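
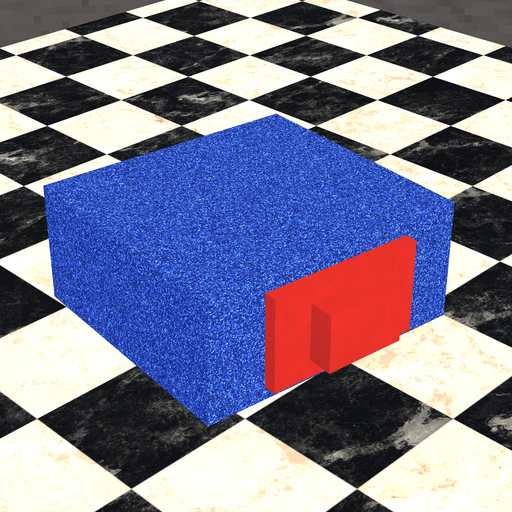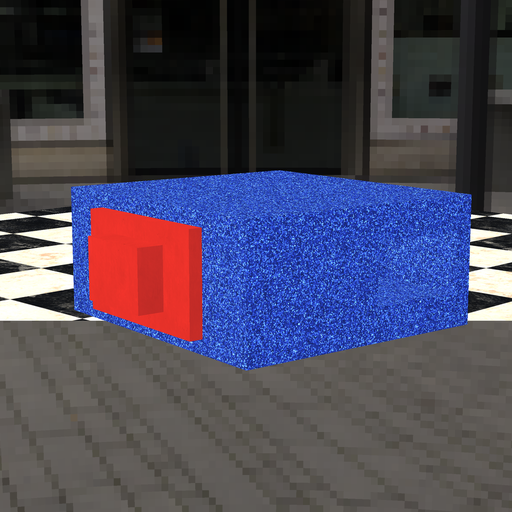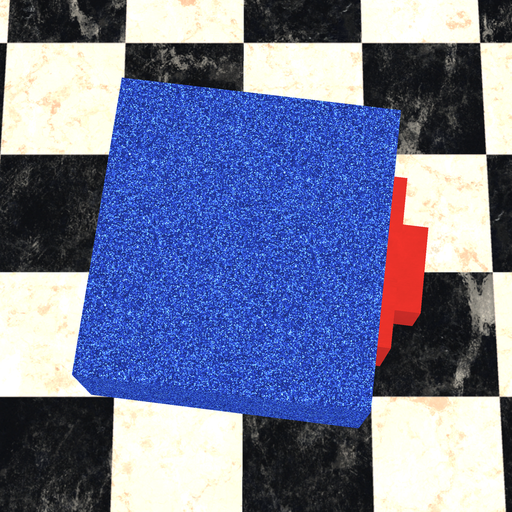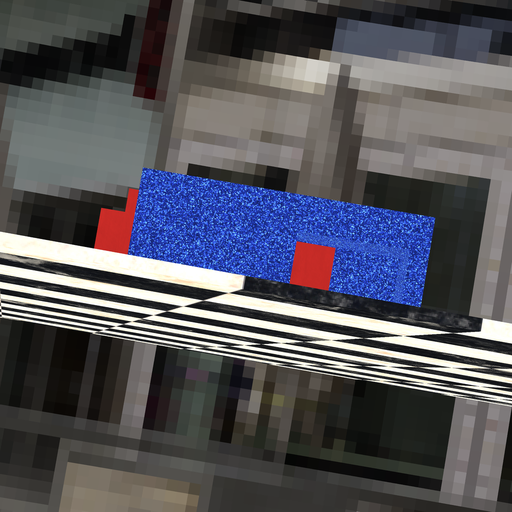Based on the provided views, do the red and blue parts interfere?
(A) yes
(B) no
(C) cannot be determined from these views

(A) yes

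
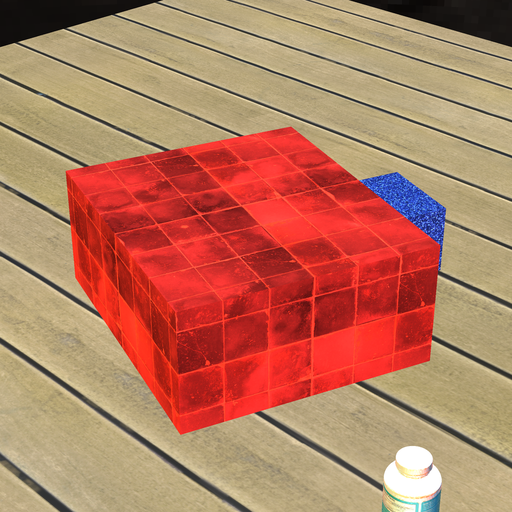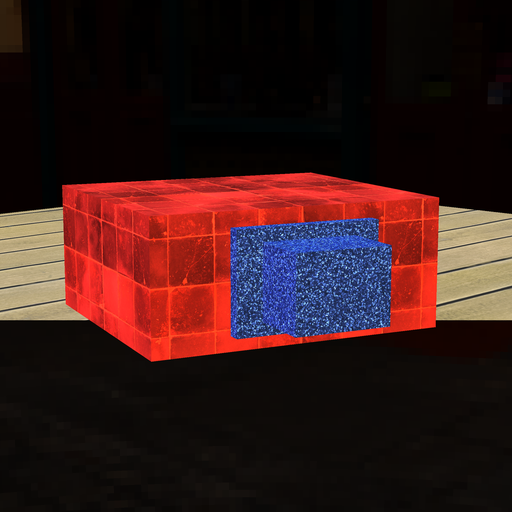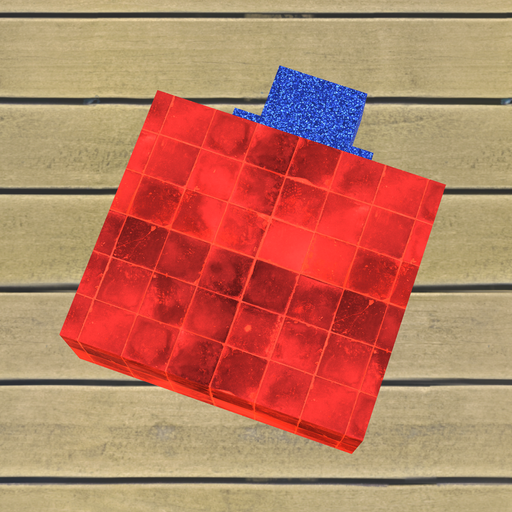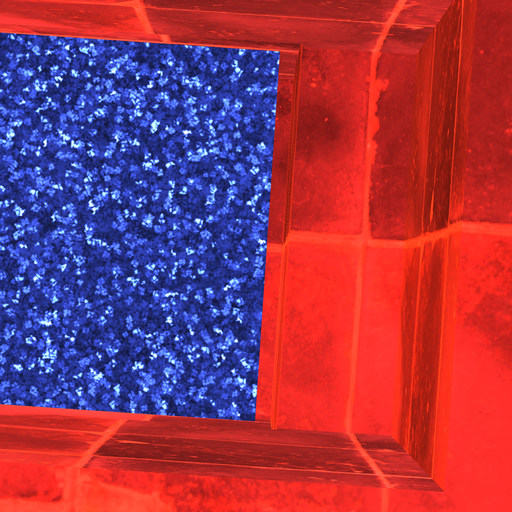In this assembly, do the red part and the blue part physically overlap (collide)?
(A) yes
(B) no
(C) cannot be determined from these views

(B) no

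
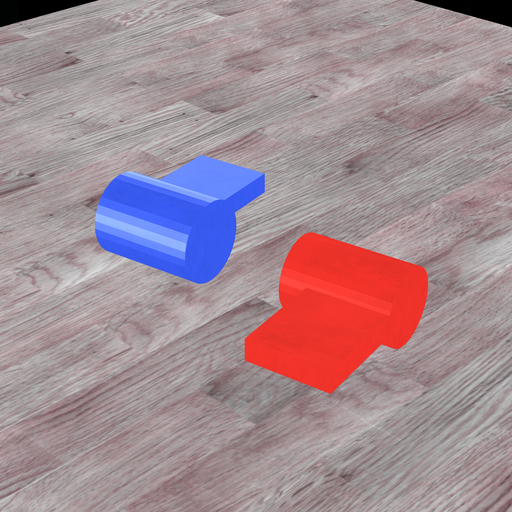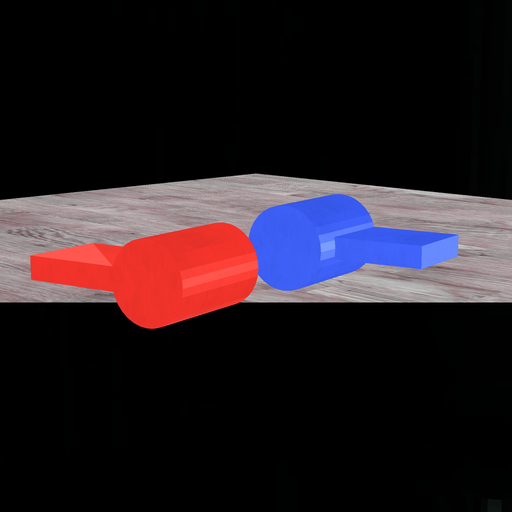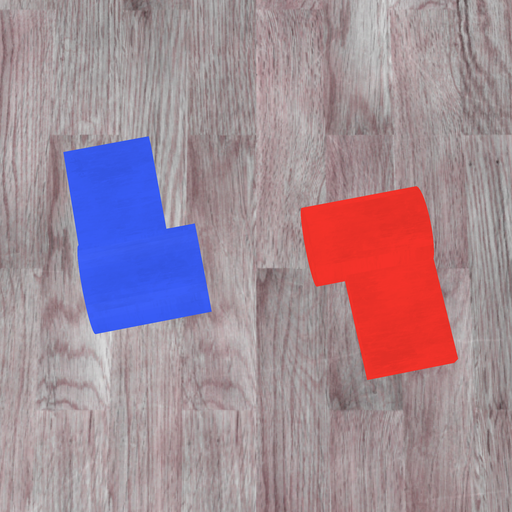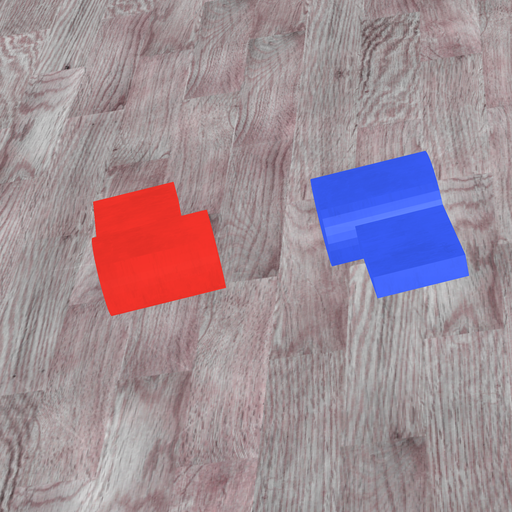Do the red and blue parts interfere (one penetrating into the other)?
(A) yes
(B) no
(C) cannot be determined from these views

(B) no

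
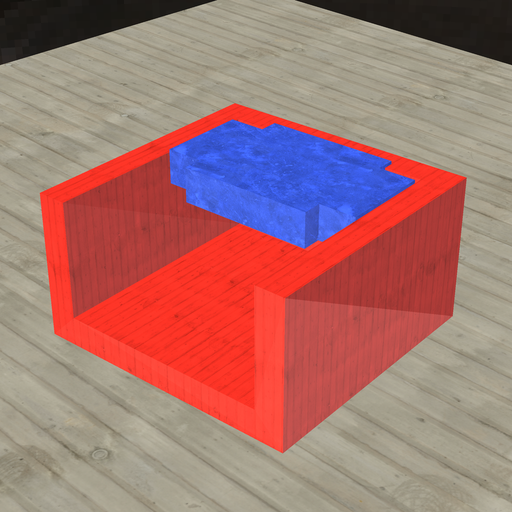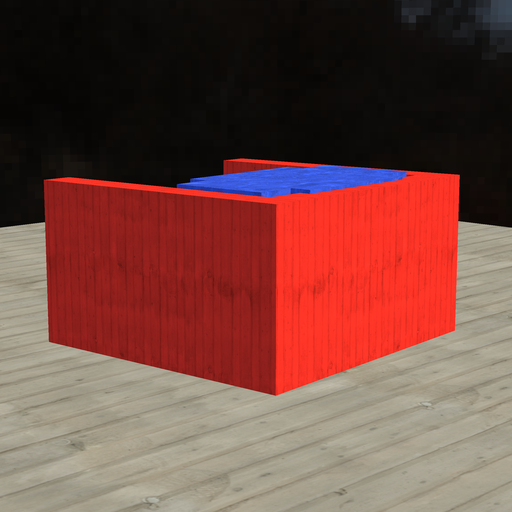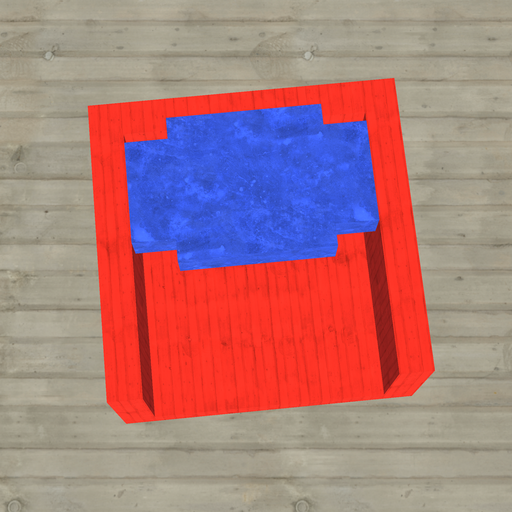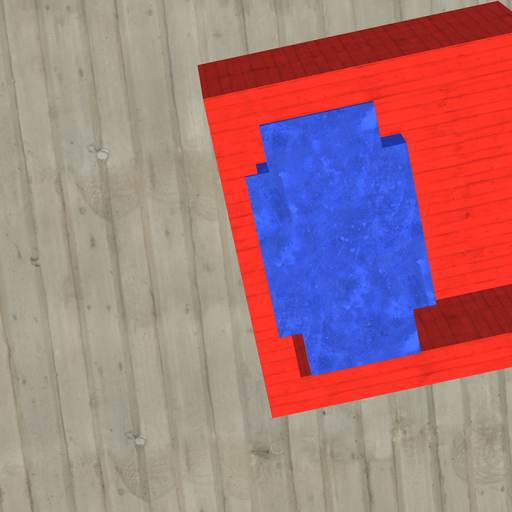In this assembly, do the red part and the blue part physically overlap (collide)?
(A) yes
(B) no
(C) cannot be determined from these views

(A) yes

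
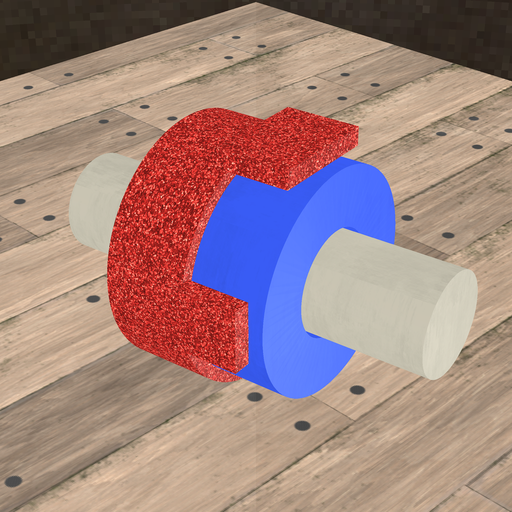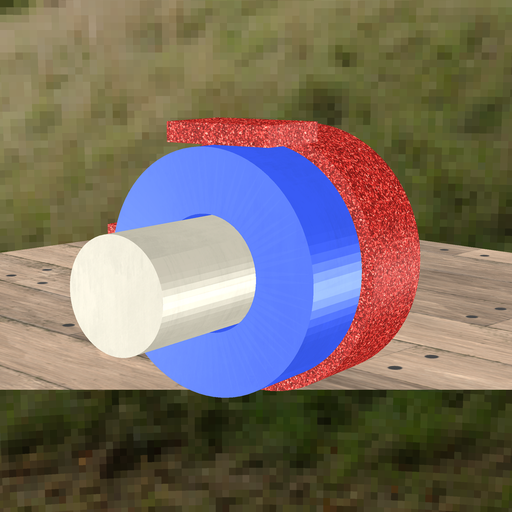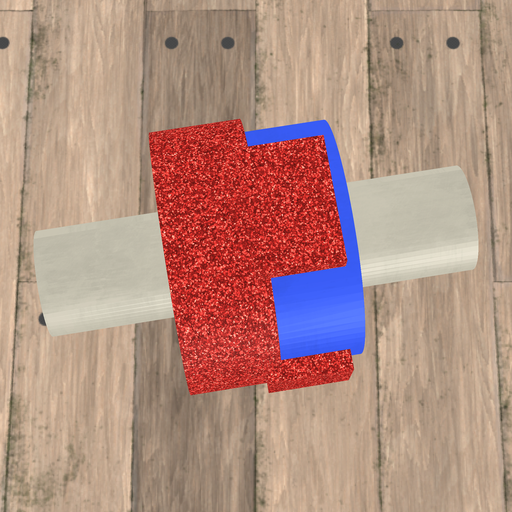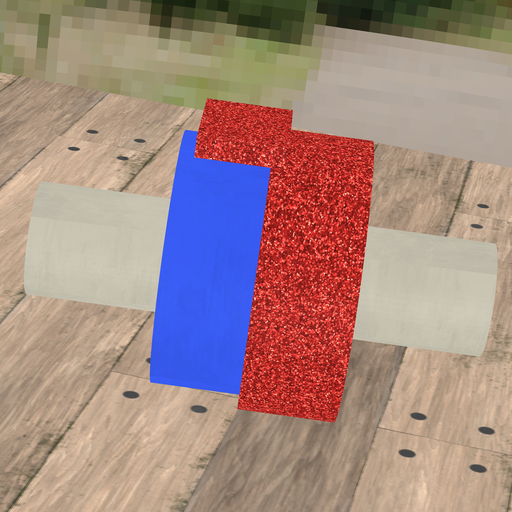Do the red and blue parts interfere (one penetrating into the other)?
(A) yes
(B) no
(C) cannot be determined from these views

(A) yes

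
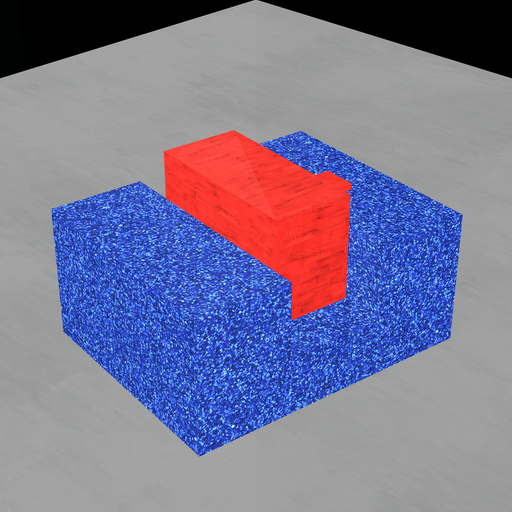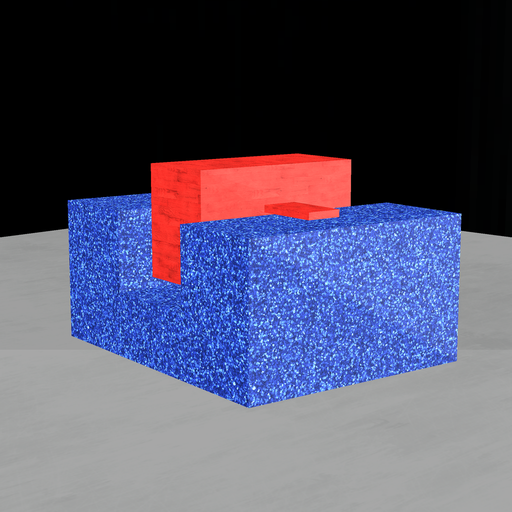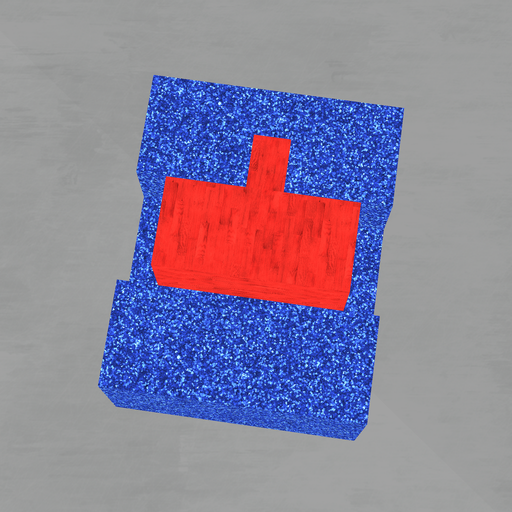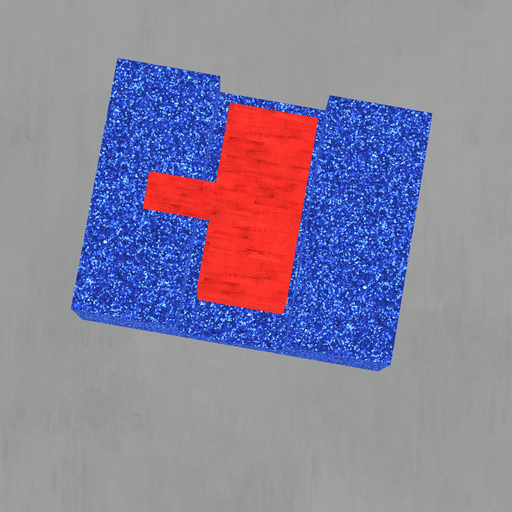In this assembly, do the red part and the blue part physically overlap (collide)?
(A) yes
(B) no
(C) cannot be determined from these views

(B) no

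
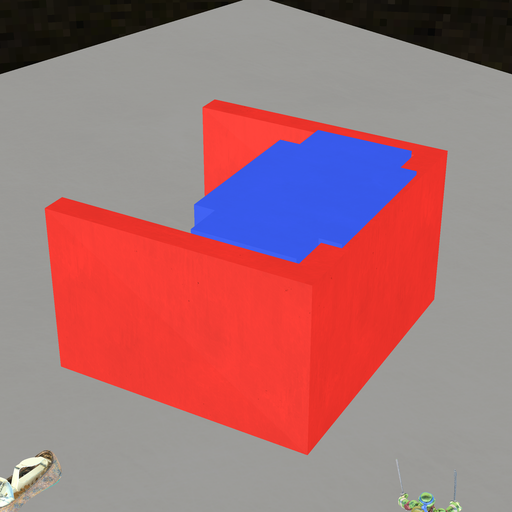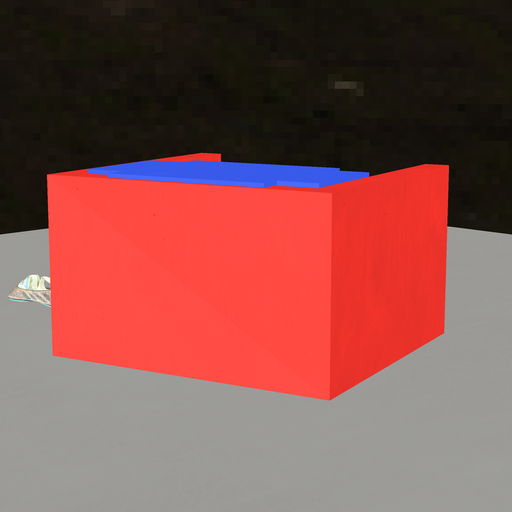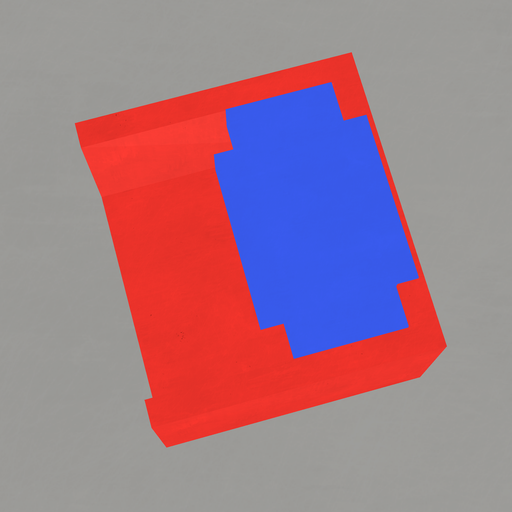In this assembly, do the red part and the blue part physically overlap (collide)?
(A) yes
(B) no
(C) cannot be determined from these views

(A) yes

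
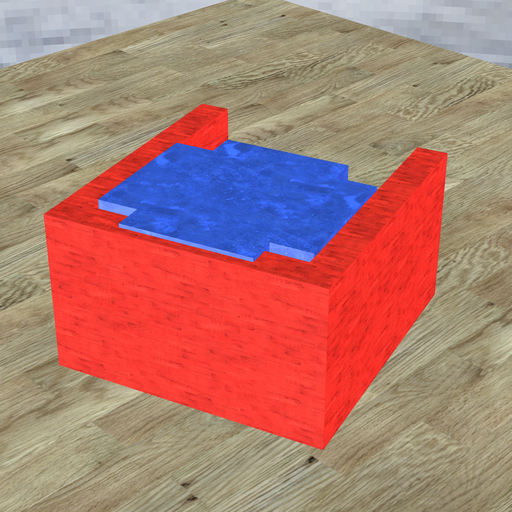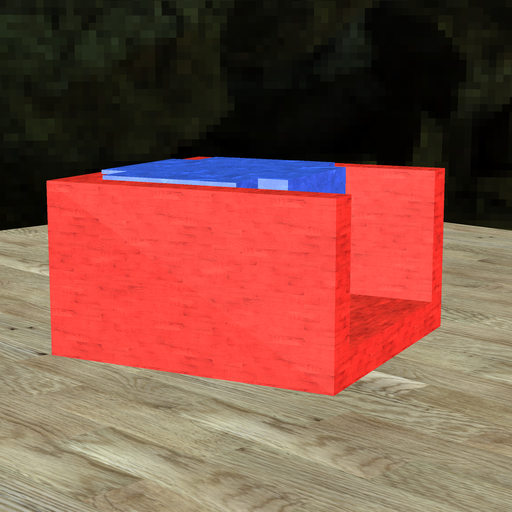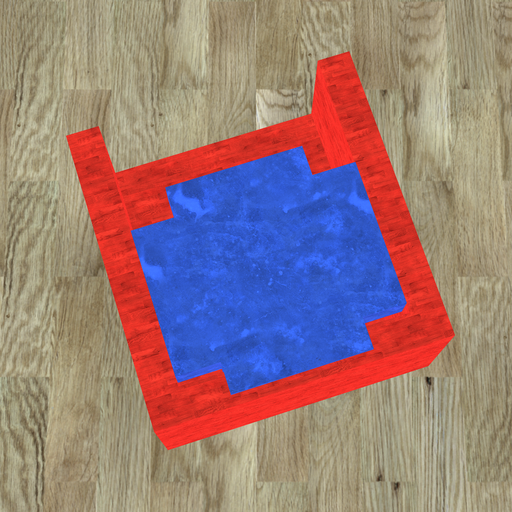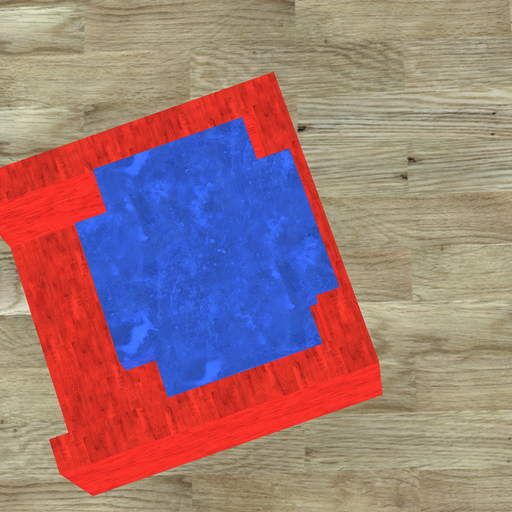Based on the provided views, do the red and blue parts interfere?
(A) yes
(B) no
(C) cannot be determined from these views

(A) yes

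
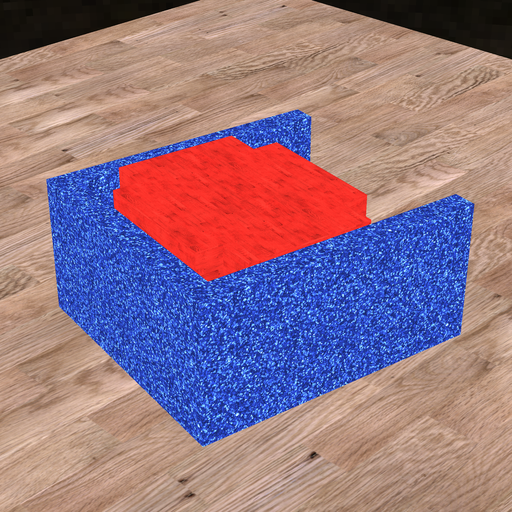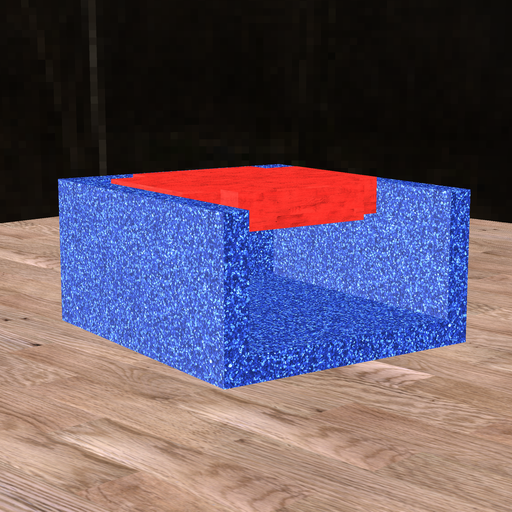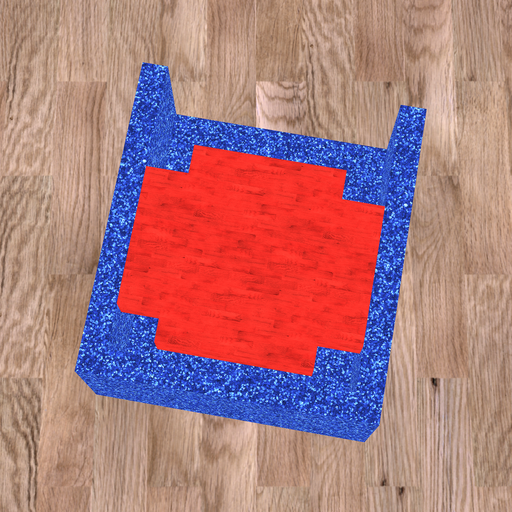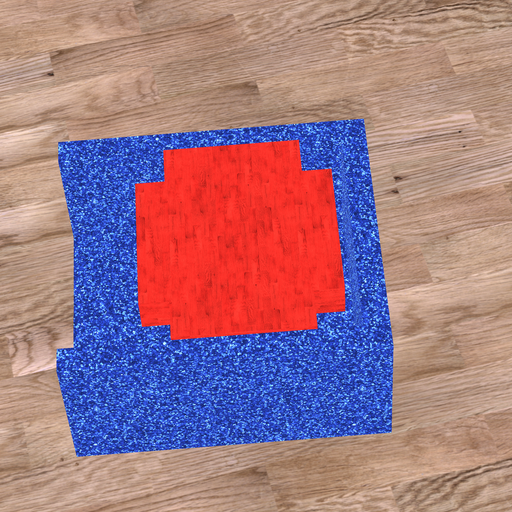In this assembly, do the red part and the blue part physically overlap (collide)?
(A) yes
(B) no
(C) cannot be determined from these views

(B) no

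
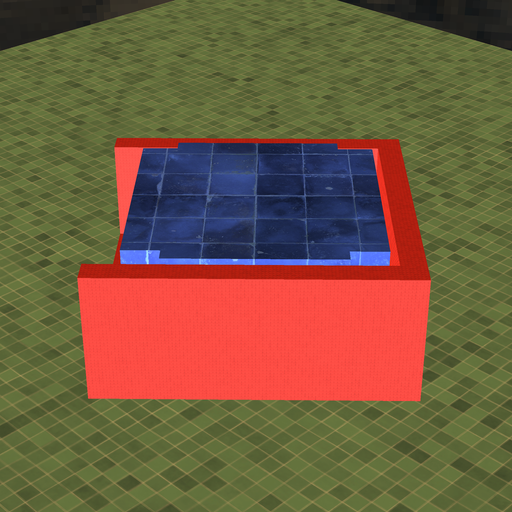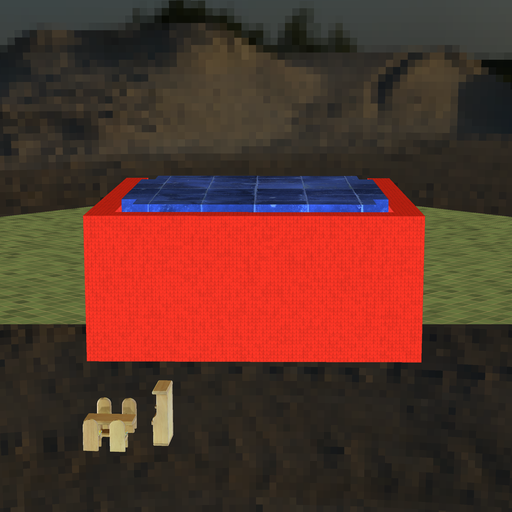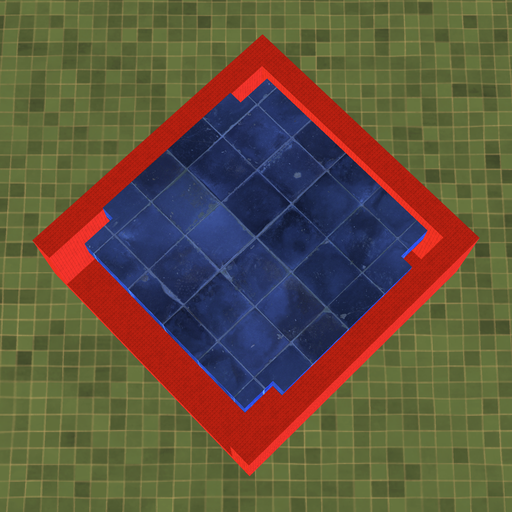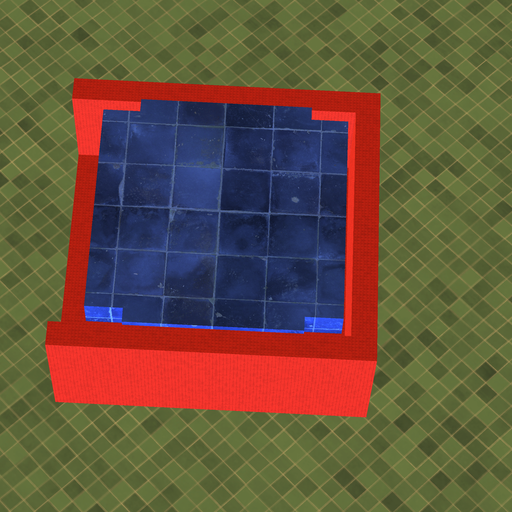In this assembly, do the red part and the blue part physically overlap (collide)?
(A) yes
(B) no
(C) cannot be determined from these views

(B) no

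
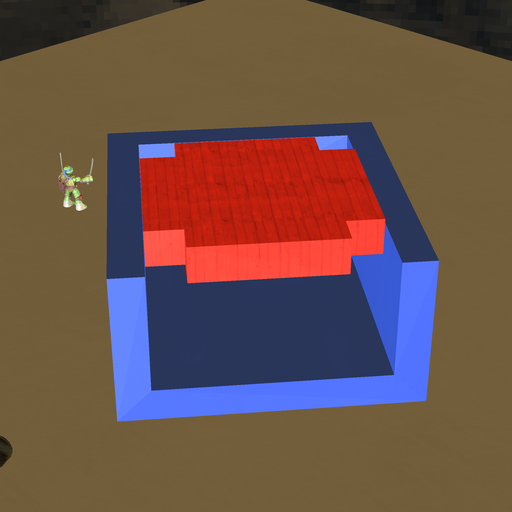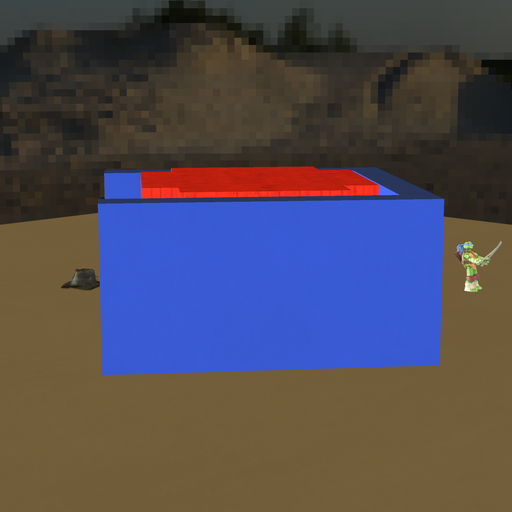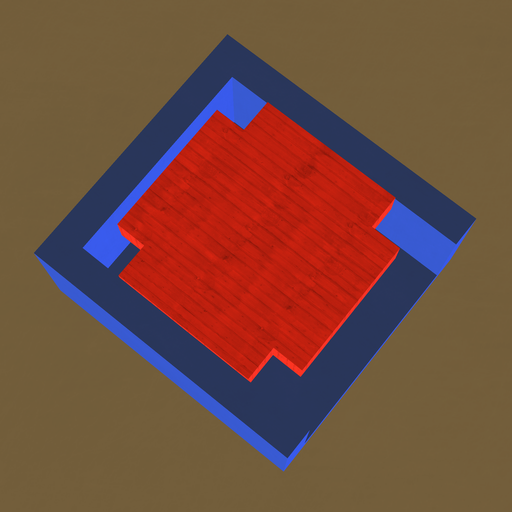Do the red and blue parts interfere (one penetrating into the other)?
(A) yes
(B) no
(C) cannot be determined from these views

(B) no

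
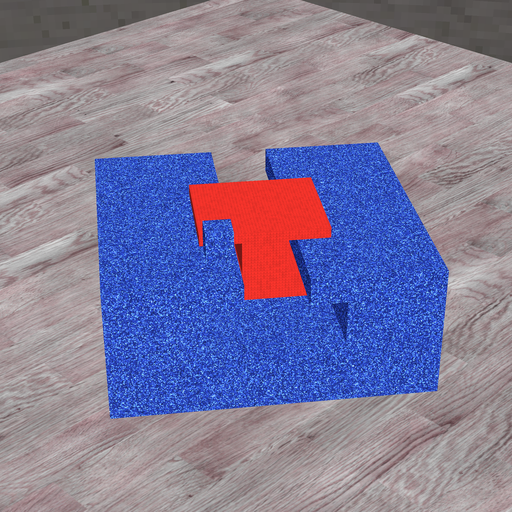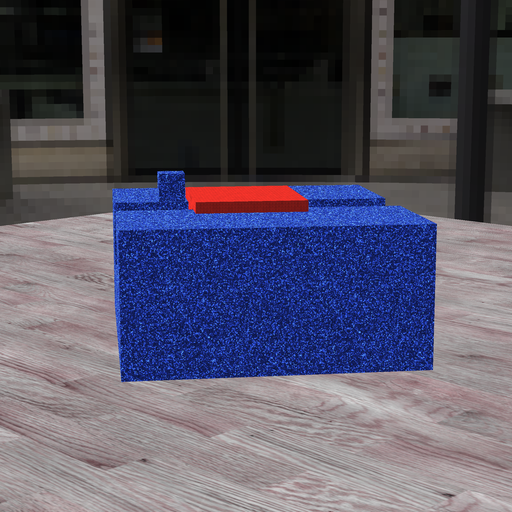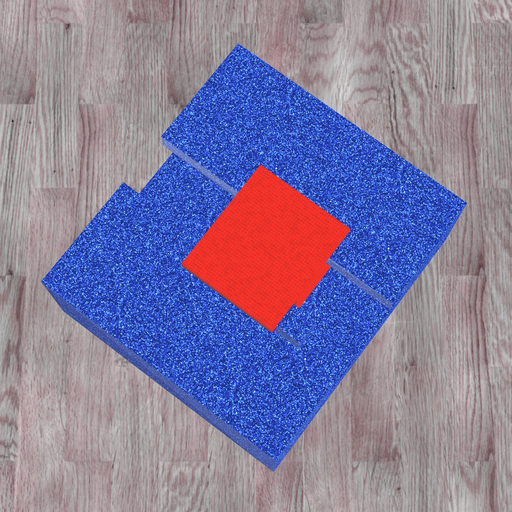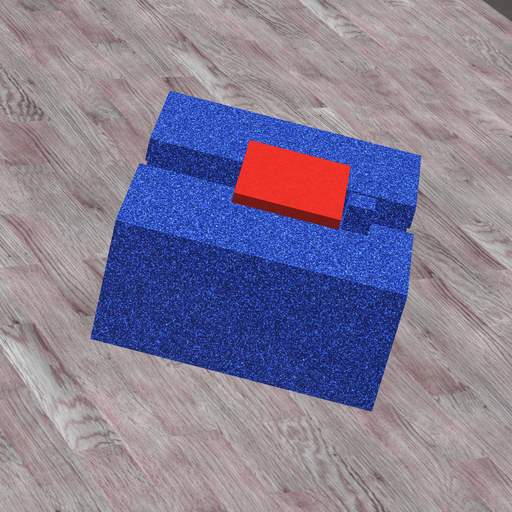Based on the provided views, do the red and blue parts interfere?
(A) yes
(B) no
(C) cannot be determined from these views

(B) no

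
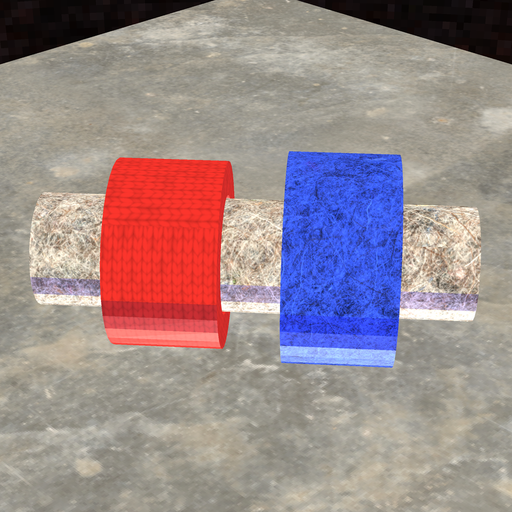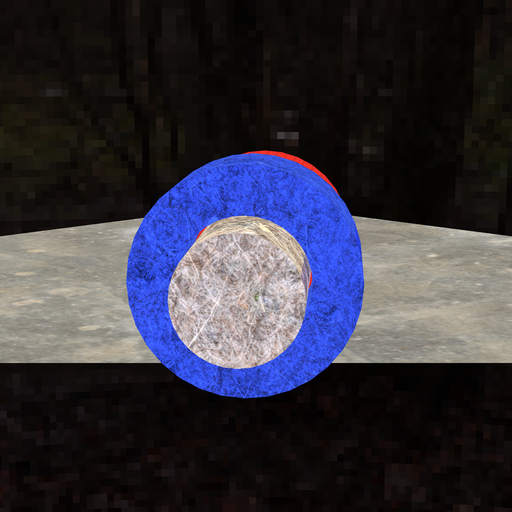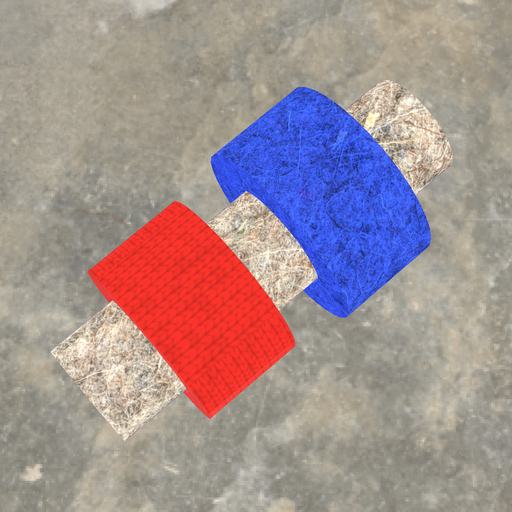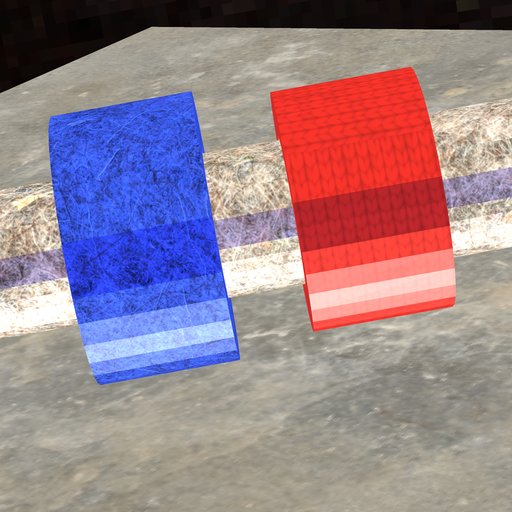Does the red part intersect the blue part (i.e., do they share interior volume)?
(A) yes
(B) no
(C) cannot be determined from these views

(B) no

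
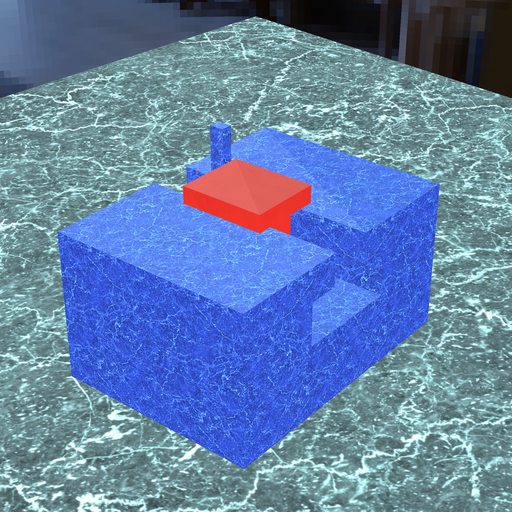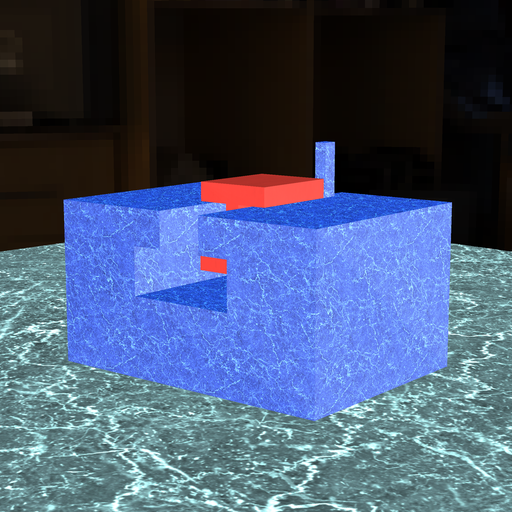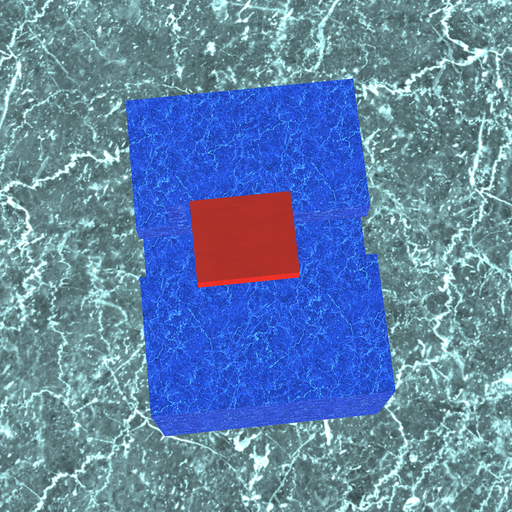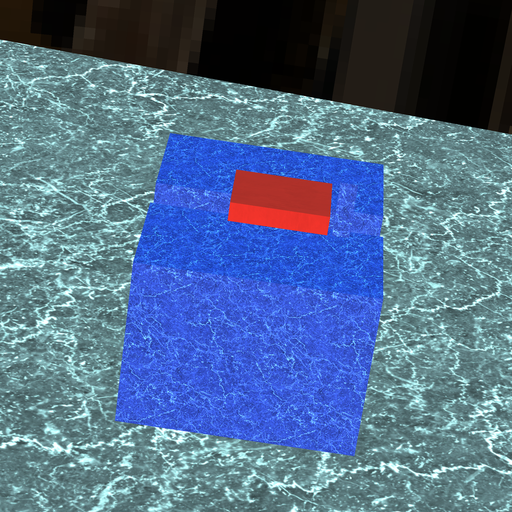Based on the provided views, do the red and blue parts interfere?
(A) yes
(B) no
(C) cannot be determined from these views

(B) no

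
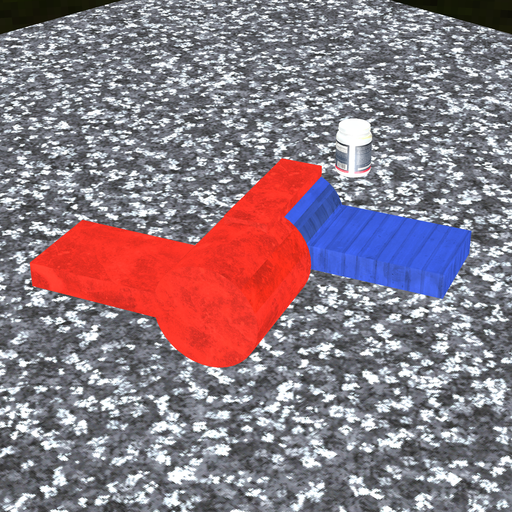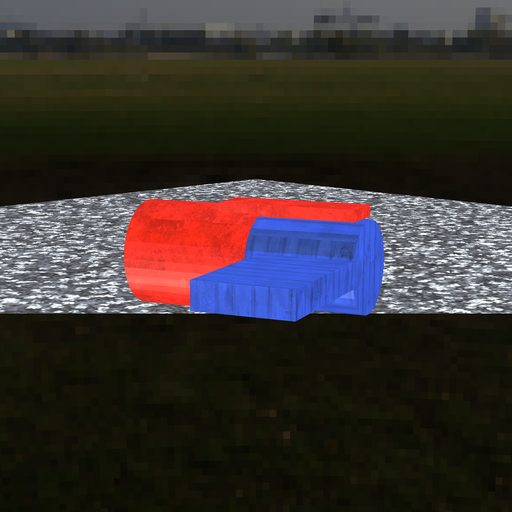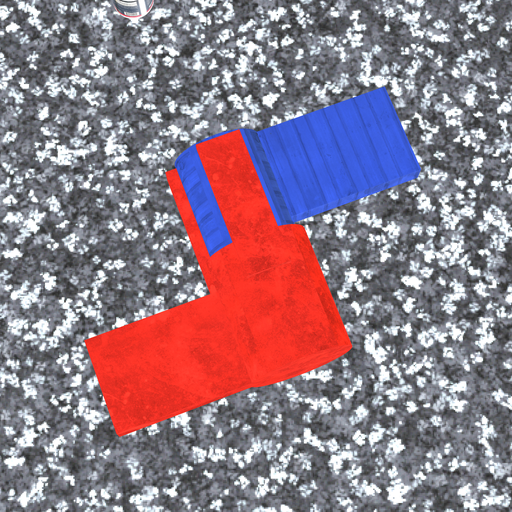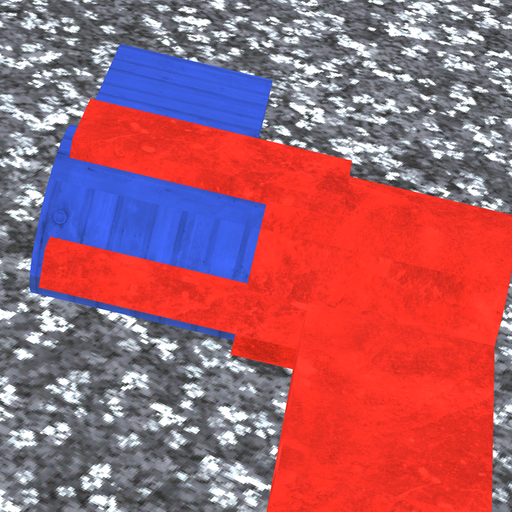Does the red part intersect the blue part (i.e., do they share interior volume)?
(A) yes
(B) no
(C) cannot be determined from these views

(A) yes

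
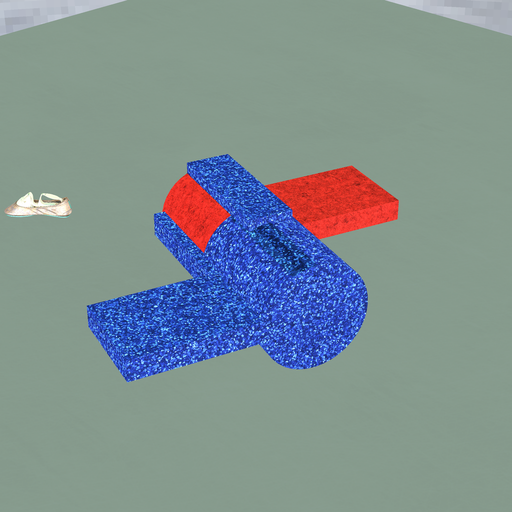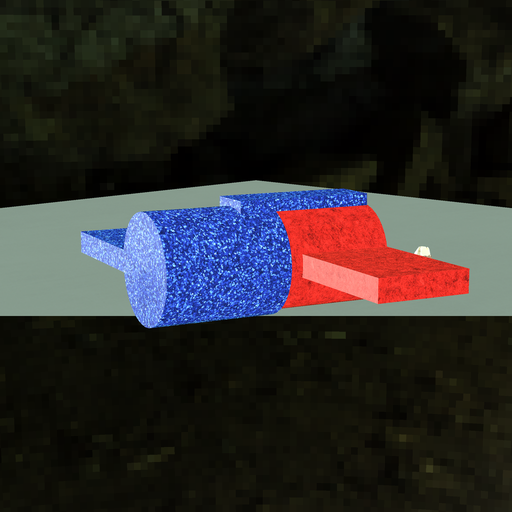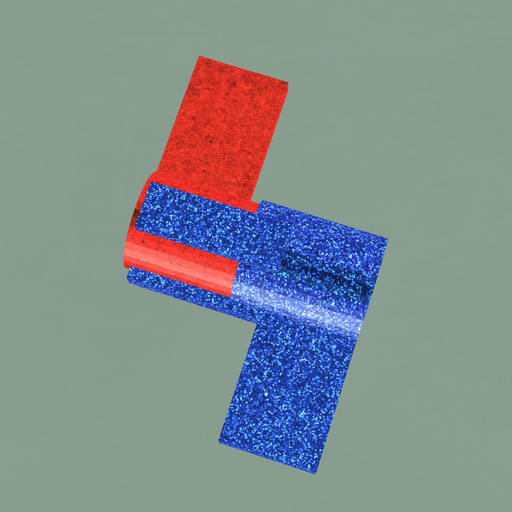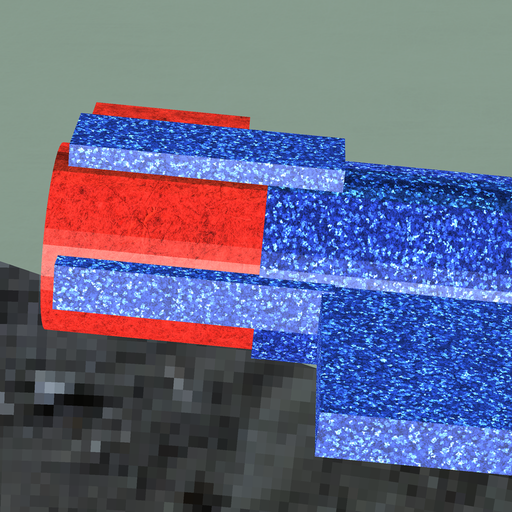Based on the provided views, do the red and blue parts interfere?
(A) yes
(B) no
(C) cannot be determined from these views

(A) yes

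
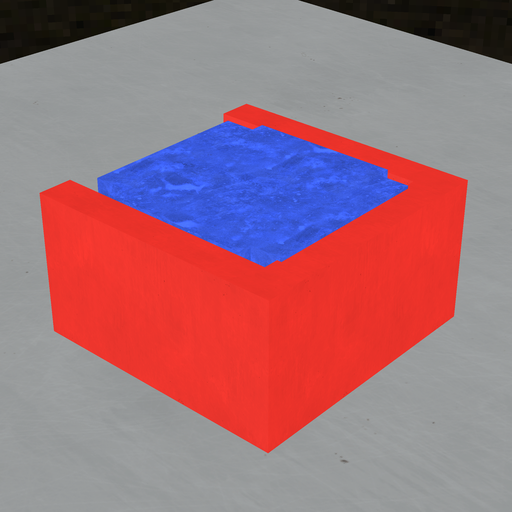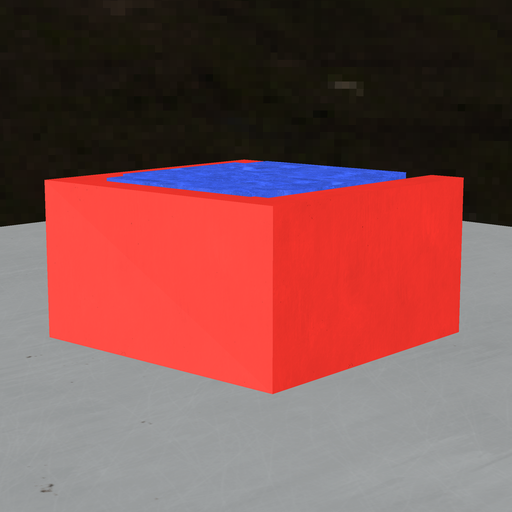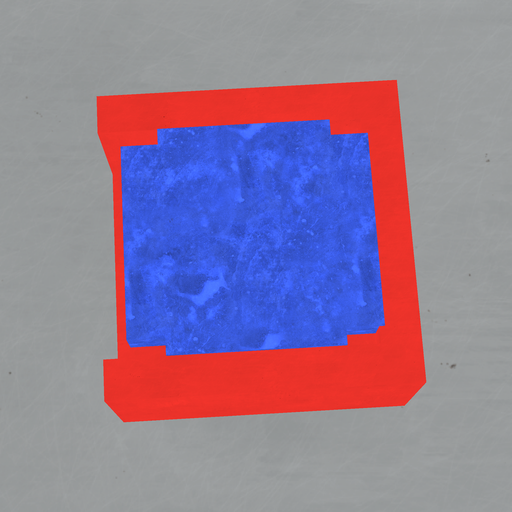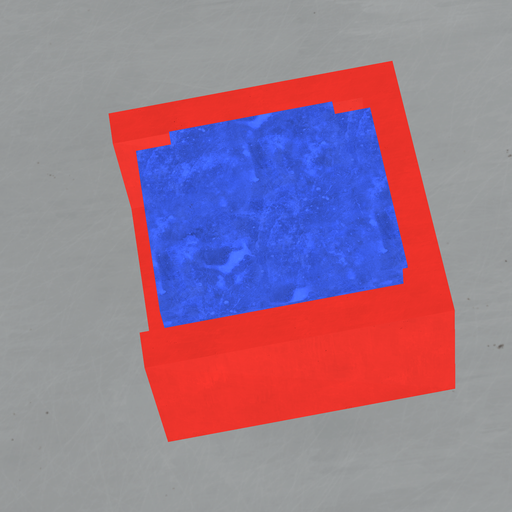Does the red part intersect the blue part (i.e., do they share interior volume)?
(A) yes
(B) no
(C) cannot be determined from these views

(A) yes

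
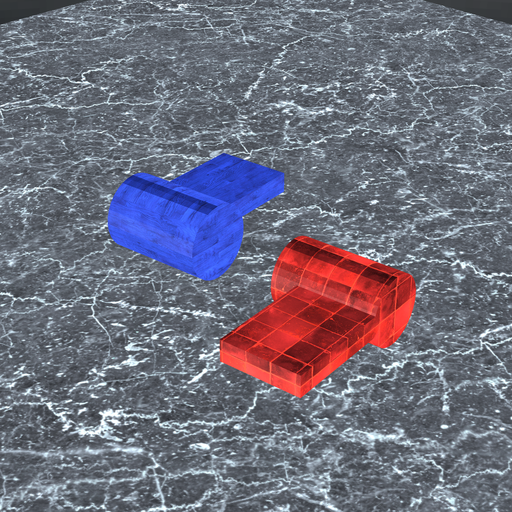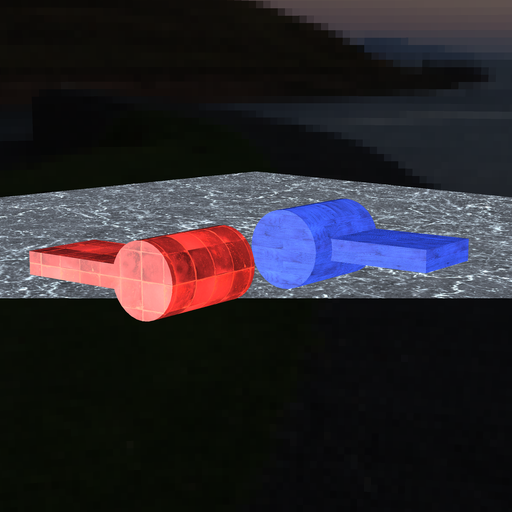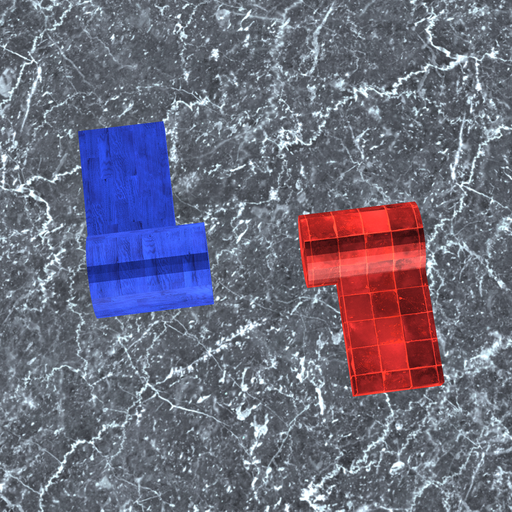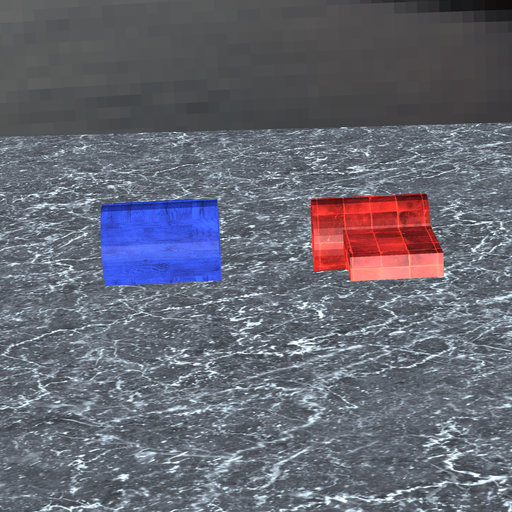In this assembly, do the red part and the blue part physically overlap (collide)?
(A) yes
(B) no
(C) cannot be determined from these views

(B) no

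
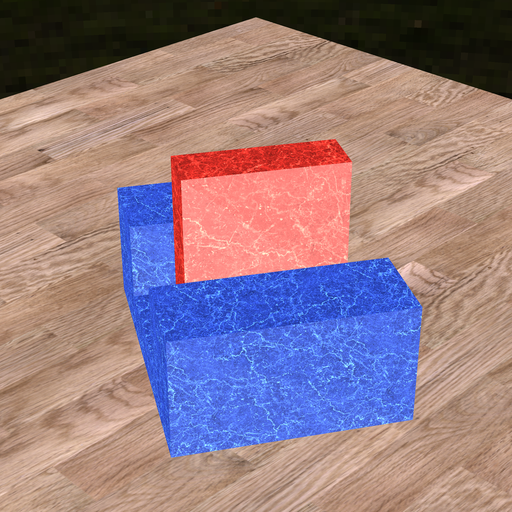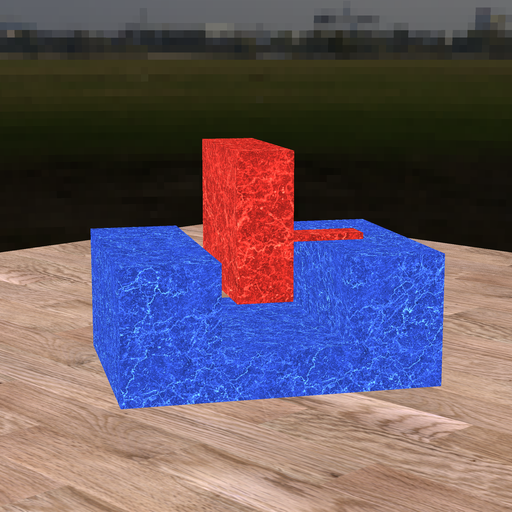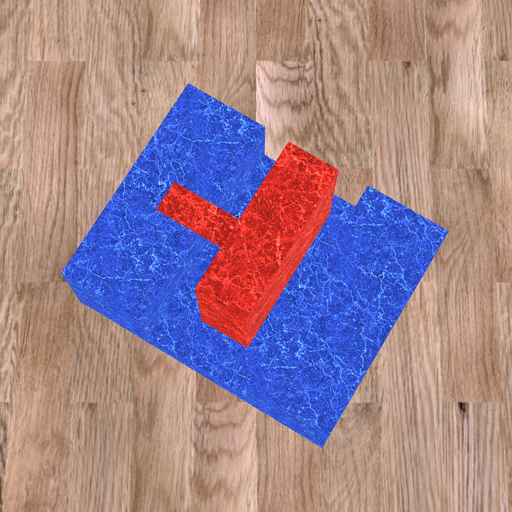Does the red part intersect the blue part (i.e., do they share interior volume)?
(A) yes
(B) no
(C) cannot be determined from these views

(B) no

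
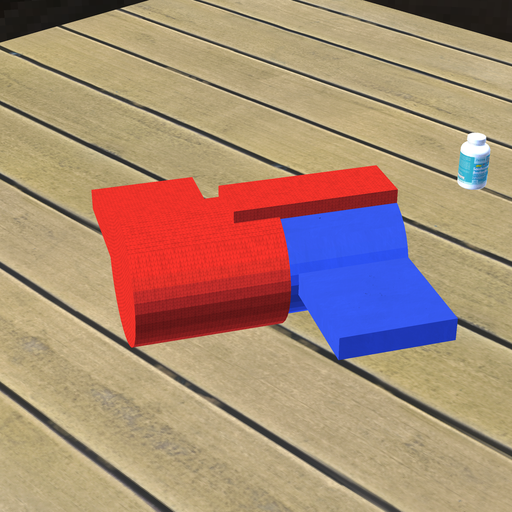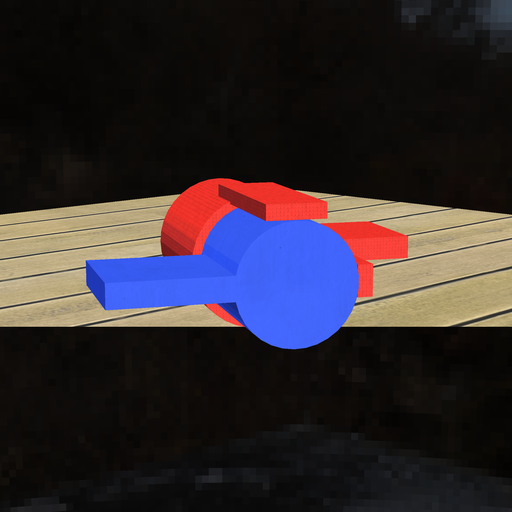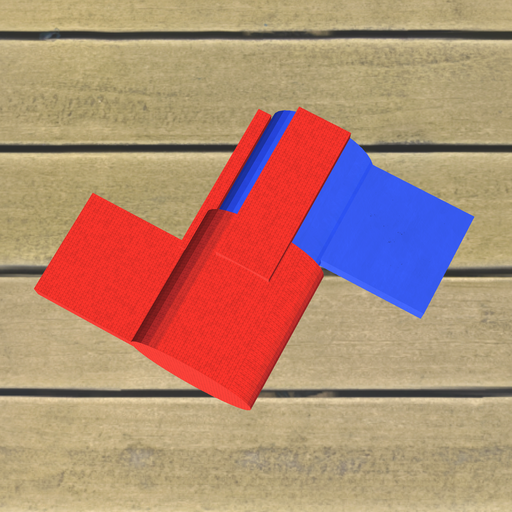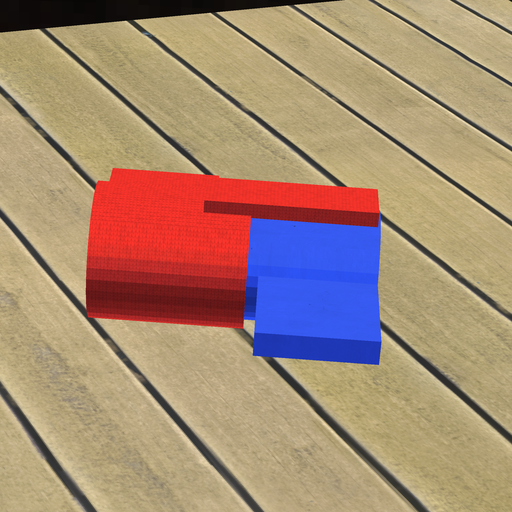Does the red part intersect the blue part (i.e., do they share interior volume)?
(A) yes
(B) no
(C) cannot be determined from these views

(A) yes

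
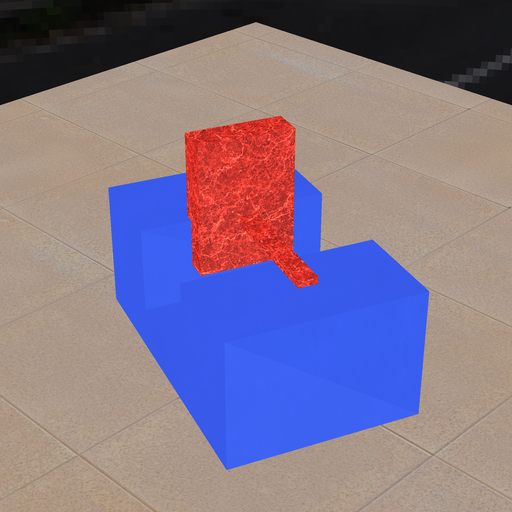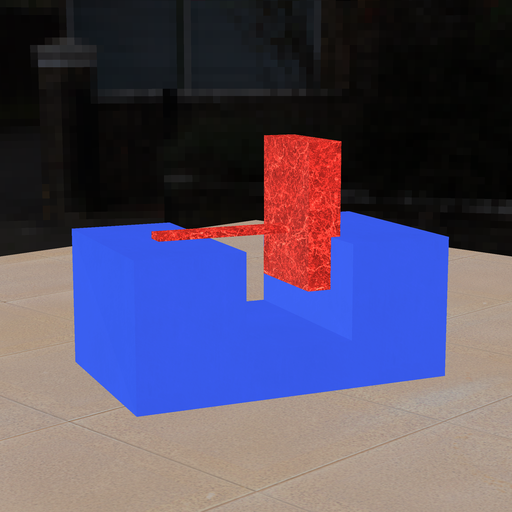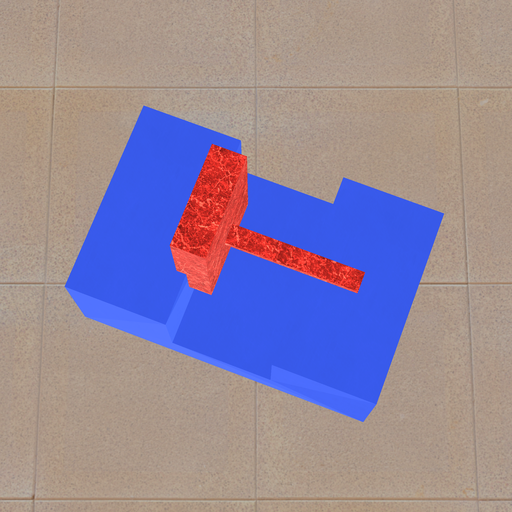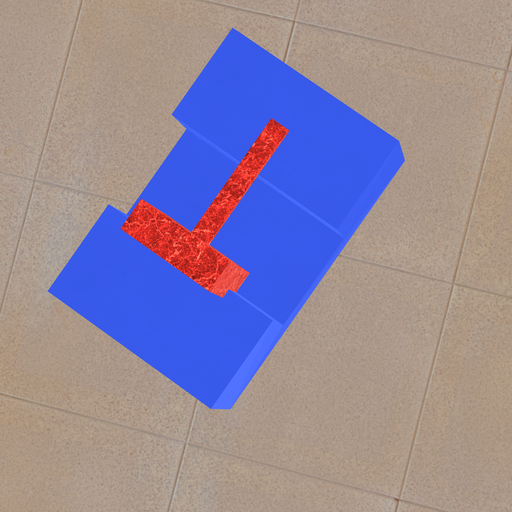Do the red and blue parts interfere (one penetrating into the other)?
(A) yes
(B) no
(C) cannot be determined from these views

(A) yes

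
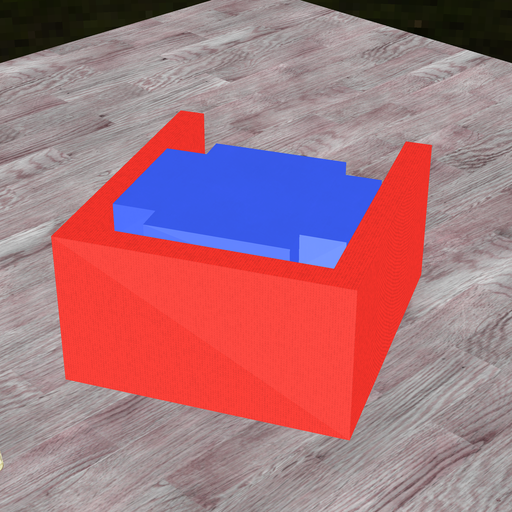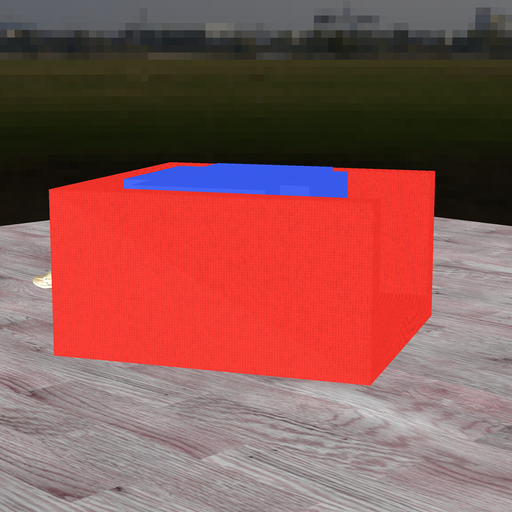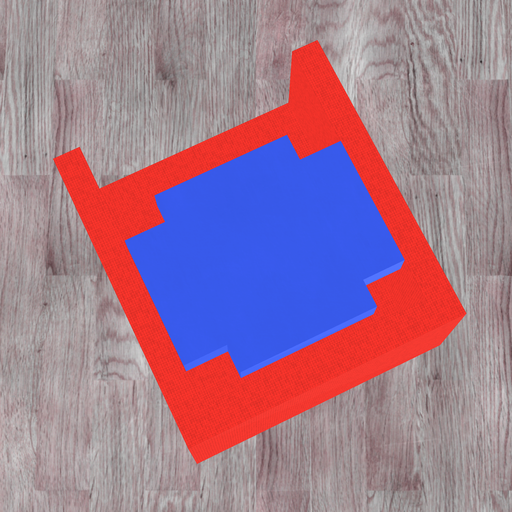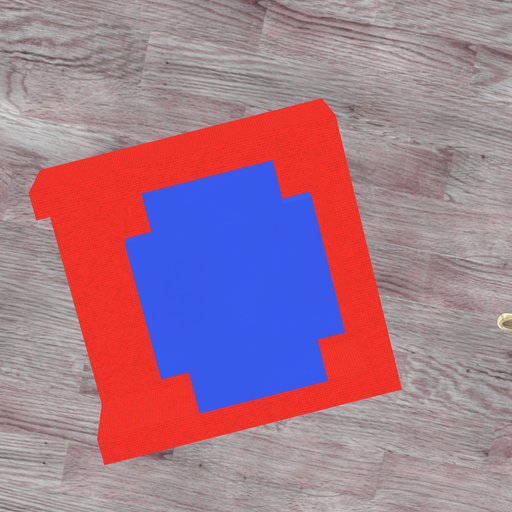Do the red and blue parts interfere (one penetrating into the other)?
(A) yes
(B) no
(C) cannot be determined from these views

(B) no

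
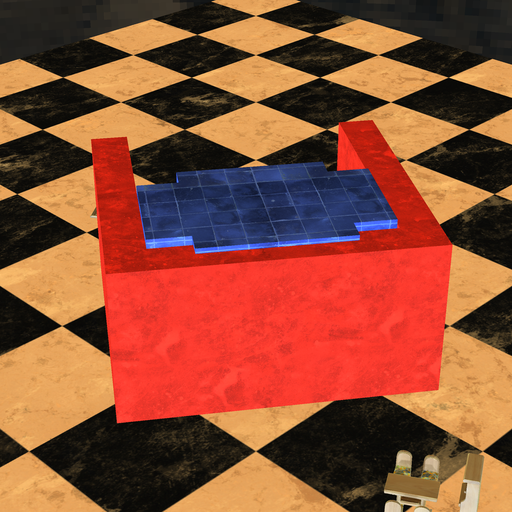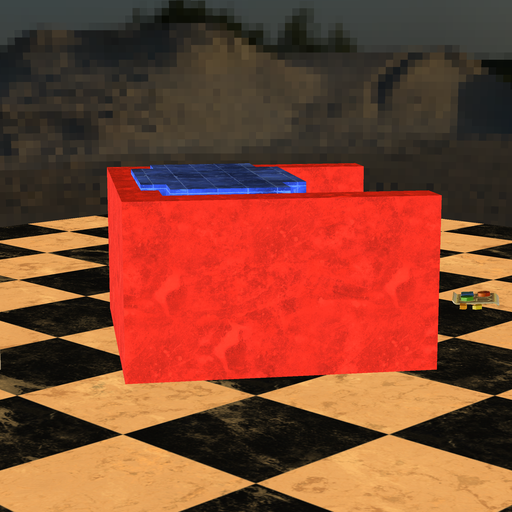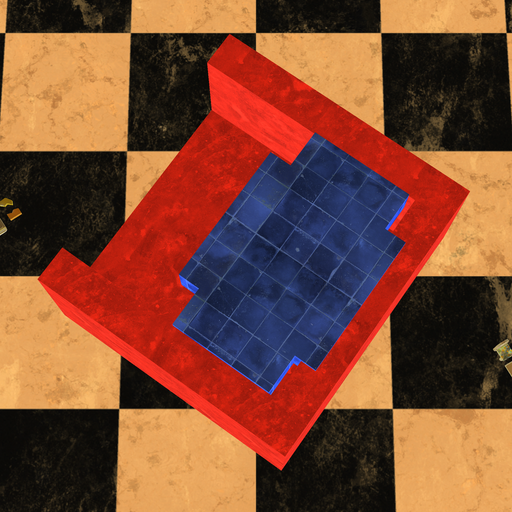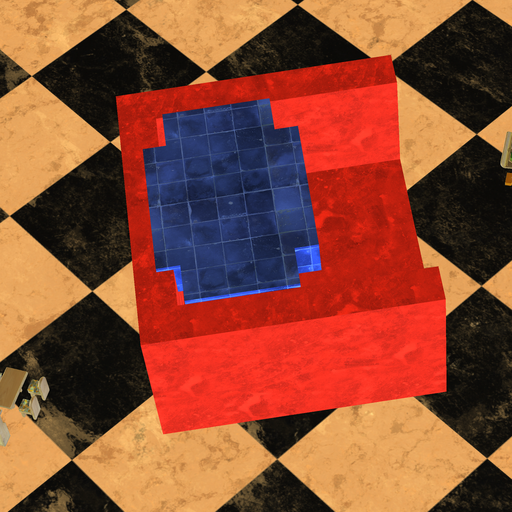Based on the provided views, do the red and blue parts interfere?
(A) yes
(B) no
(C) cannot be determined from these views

(A) yes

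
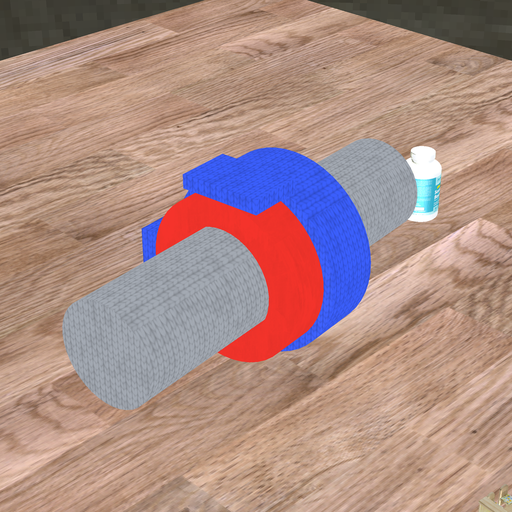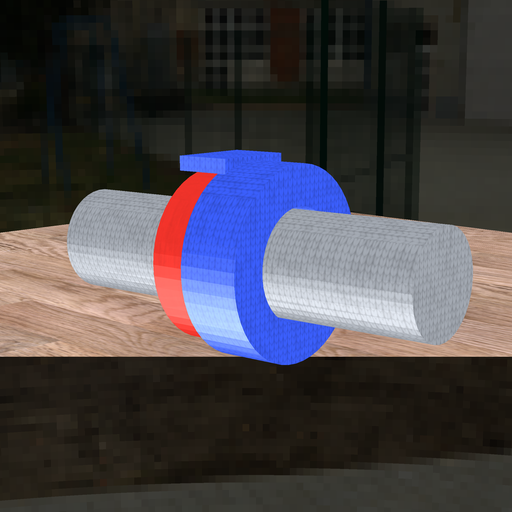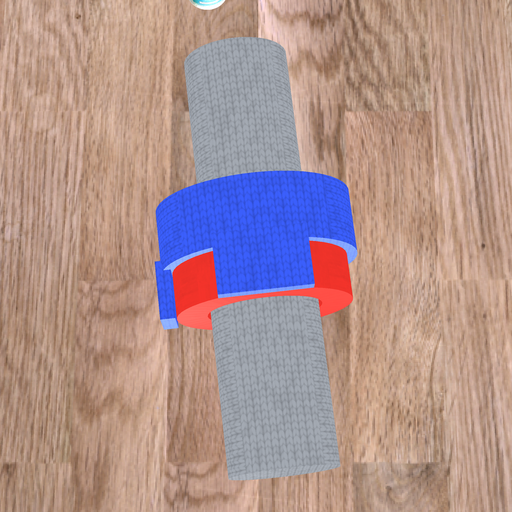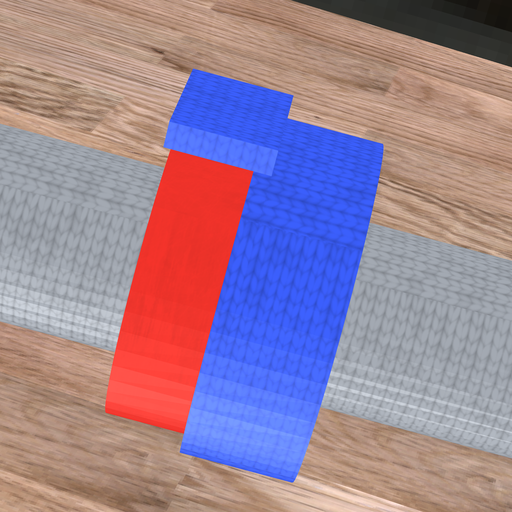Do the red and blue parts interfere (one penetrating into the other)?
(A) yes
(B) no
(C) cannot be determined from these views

(A) yes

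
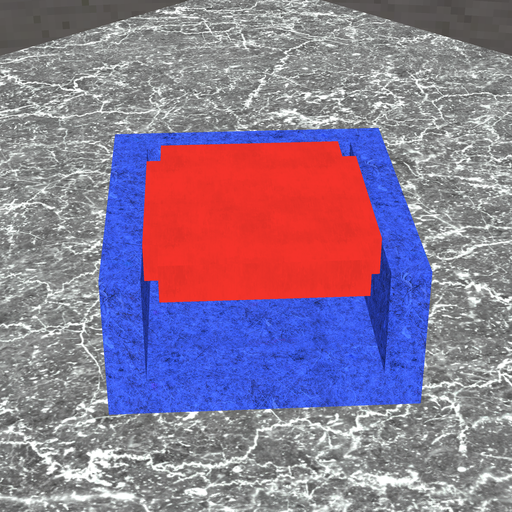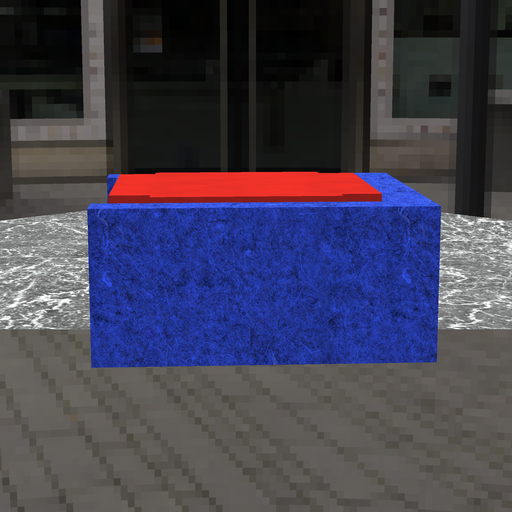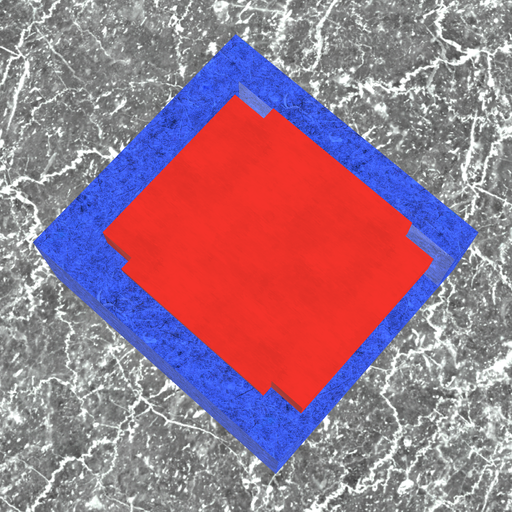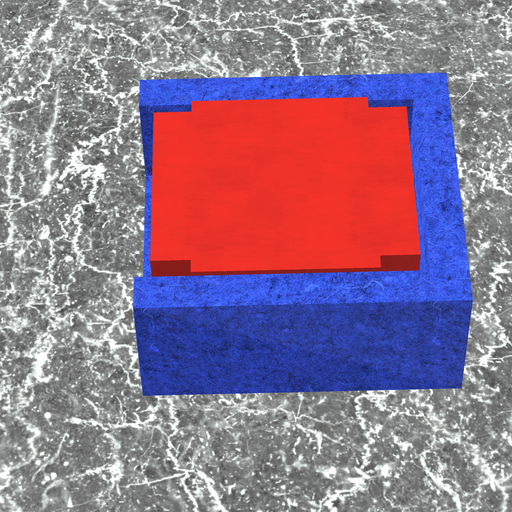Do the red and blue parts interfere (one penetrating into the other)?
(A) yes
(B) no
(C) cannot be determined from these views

(B) no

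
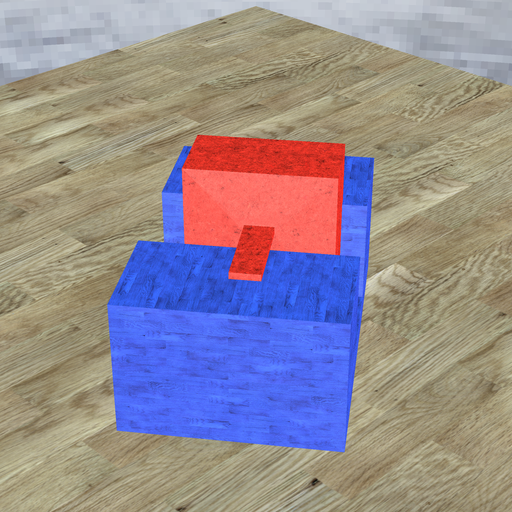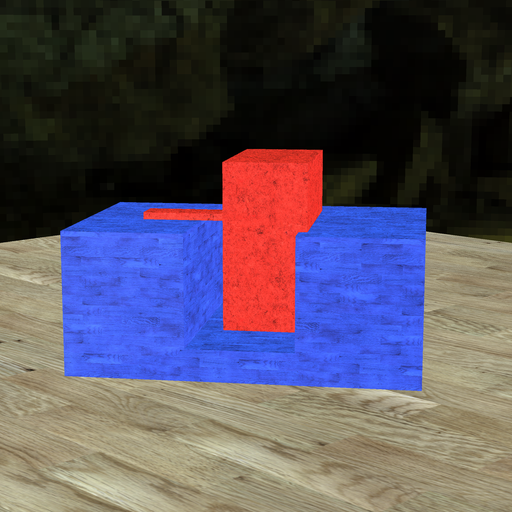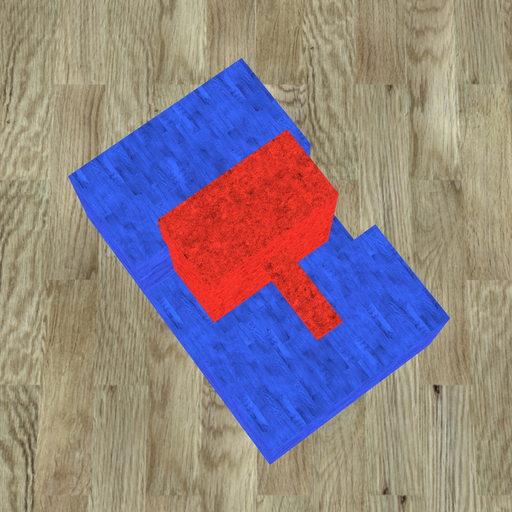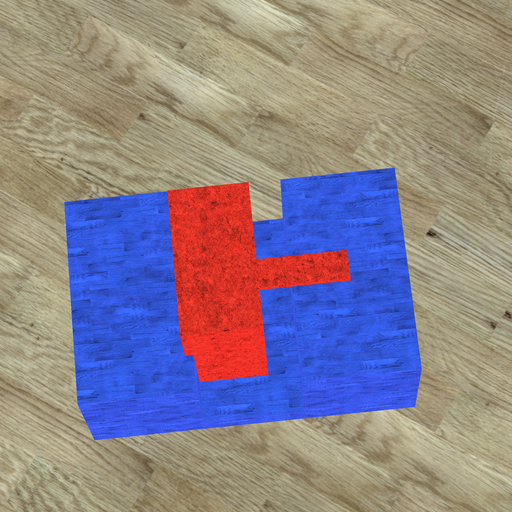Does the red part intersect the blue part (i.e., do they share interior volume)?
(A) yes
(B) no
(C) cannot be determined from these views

(A) yes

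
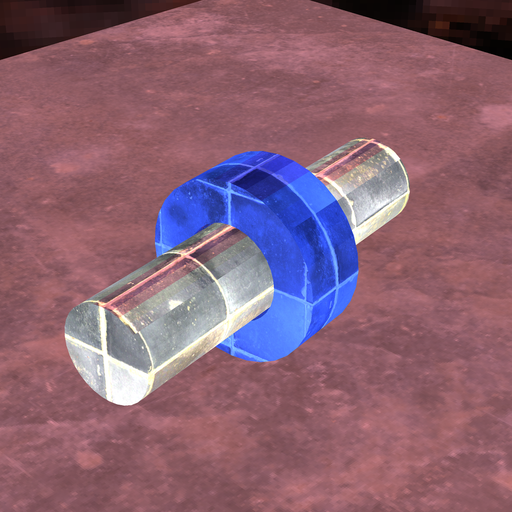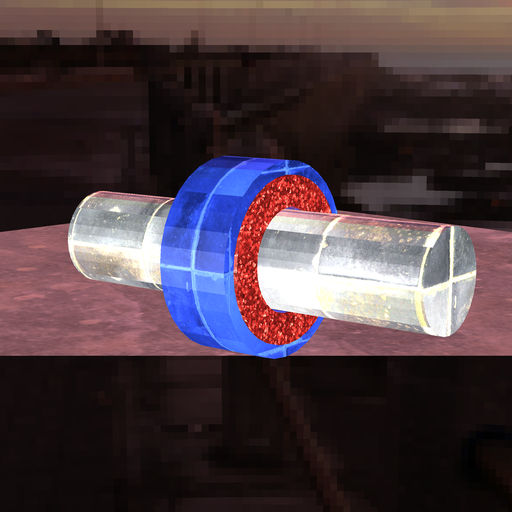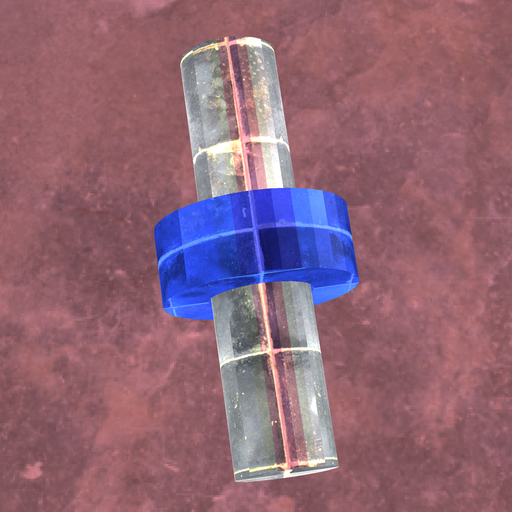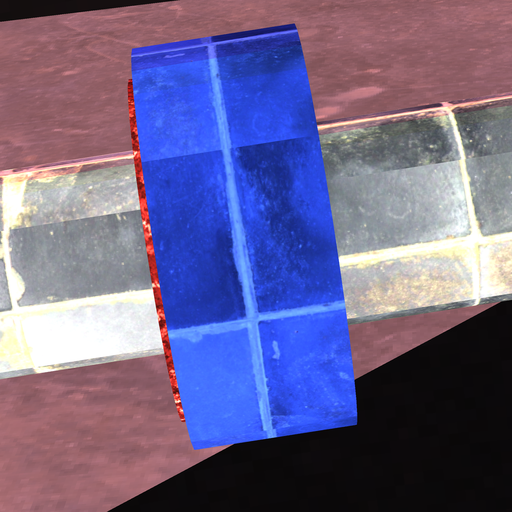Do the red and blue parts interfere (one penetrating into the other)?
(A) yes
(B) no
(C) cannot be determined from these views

(A) yes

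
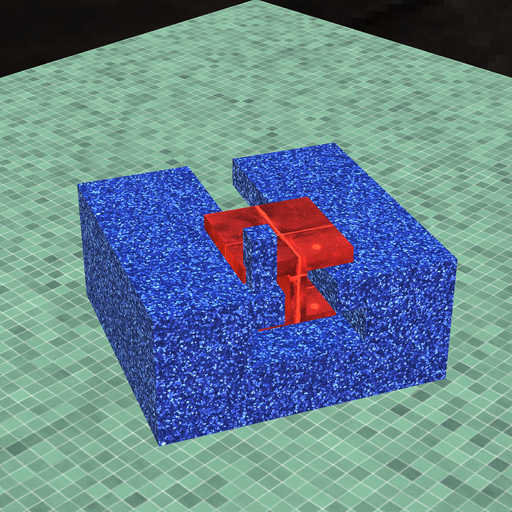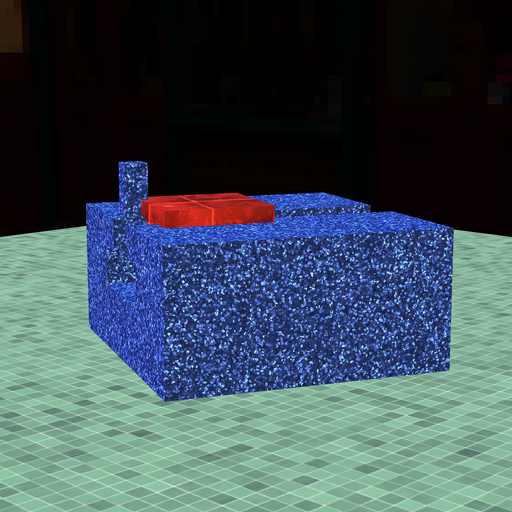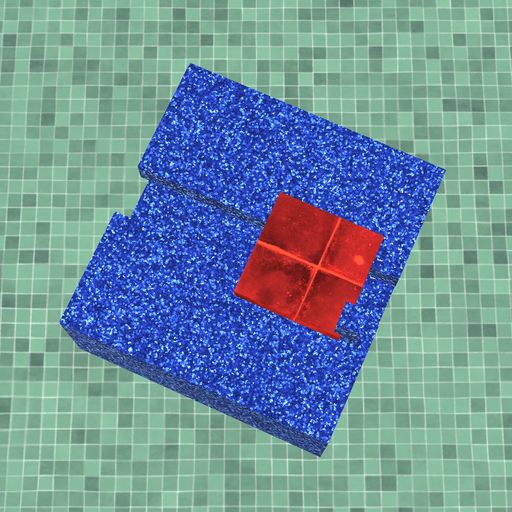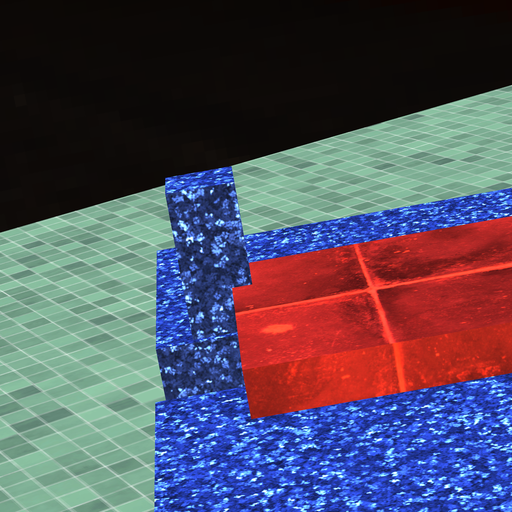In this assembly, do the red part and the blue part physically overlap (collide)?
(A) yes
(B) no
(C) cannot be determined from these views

(A) yes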